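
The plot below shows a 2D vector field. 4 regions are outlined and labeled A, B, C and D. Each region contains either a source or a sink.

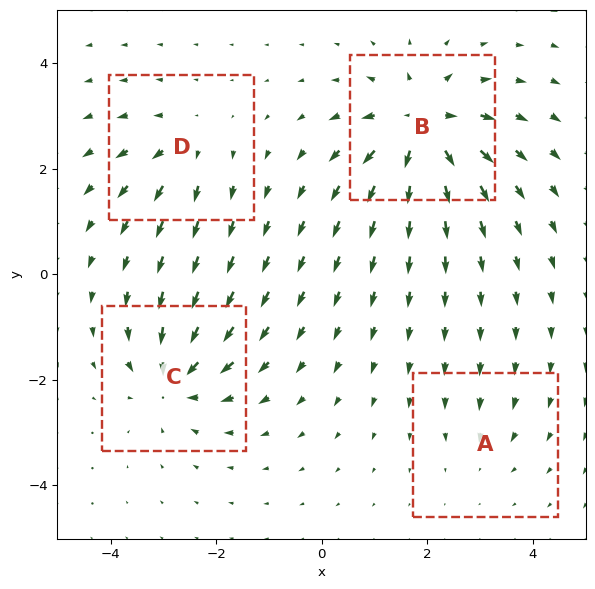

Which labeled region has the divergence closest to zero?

A

Divergence at each region's feature centre — A: about -2, B: about +8, C: about -6, D: about +4. Region A is closest to zero.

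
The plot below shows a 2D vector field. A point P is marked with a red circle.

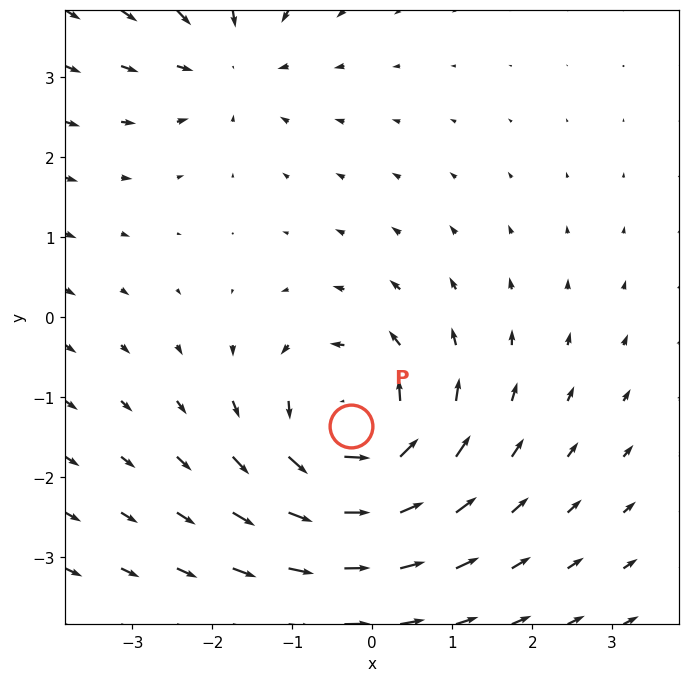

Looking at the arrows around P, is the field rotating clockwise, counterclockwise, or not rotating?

counterclockwise

Near P at (-0.3, -1.4) the arrows circulate counterclockwise. The curl (z-component) there is about +6; positive curl means counterclockwise rotation.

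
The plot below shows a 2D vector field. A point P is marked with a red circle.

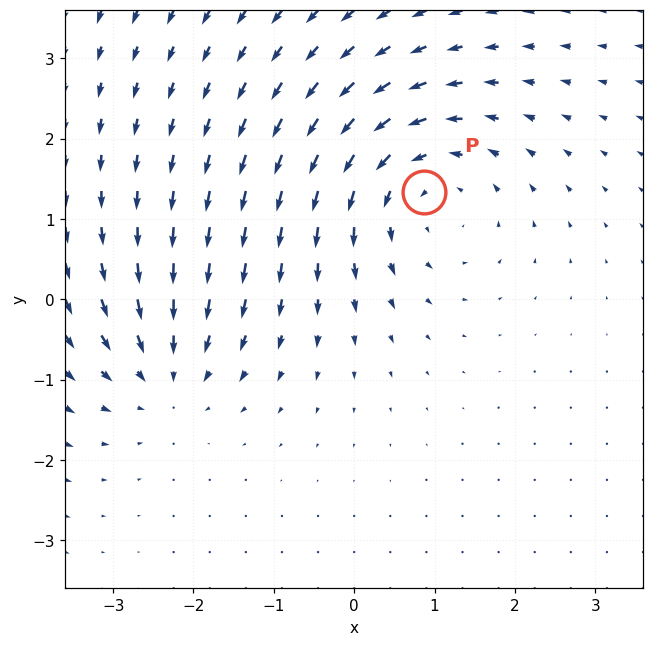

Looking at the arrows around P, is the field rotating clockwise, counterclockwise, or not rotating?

counterclockwise

Near P at (0.9, 1.3) the arrows circulate counterclockwise. The curl (z-component) there is about +4; positive curl means counterclockwise rotation.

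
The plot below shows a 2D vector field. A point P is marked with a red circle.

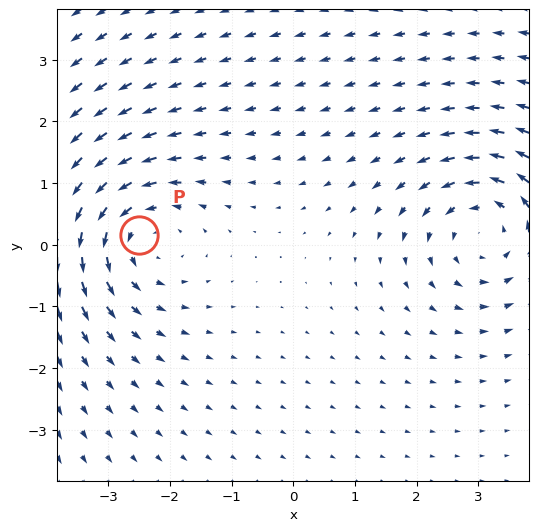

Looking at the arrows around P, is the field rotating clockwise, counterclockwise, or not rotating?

counterclockwise

Near P at (-2.5, 0.2) the arrows circulate counterclockwise. The curl (z-component) there is about +3; positive curl means counterclockwise rotation.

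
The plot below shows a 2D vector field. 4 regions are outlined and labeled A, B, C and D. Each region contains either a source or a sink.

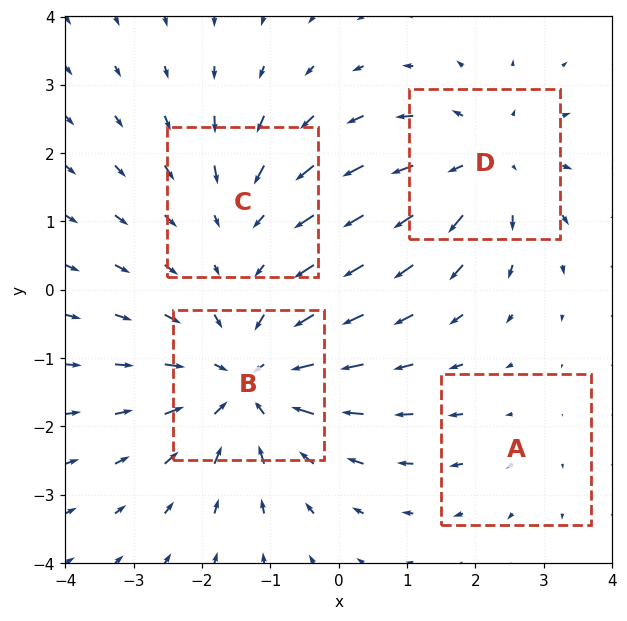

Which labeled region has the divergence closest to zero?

A

Divergence at each region's feature centre — A: about +2, B: about -6, C: about -3, D: about +4. Region A is closest to zero.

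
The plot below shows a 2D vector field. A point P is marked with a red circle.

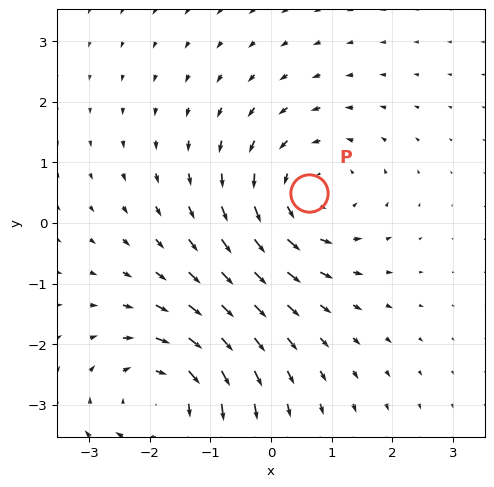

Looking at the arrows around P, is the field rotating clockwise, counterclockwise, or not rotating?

counterclockwise

Near P at (0.6, 0.5) the arrows circulate counterclockwise. The curl (z-component) there is about +3; positive curl means counterclockwise rotation.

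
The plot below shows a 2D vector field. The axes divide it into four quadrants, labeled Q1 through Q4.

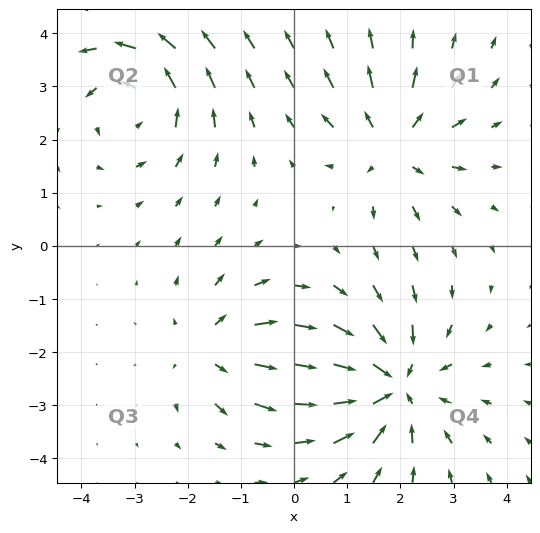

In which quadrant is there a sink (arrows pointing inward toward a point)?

The sink sits at approximately (1.8, -2.6), which lies in quadrant Q4. The divergence there is about -4, negative as expected for a sink.

Q4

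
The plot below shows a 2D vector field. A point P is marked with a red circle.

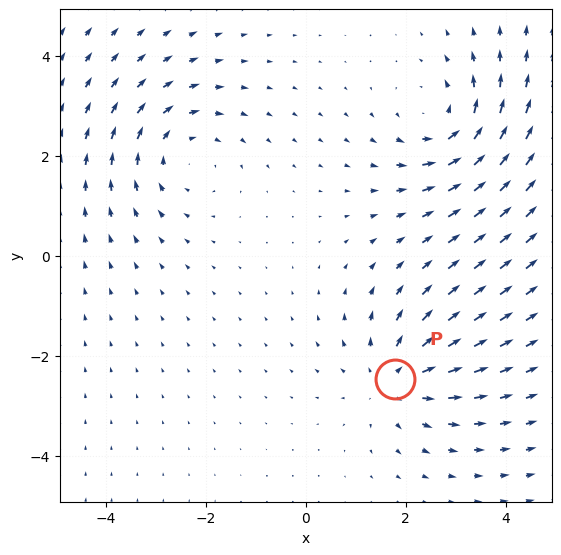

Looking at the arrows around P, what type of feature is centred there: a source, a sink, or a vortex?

At P (1.8, -2.5) the arrows spread outward. Divergence about +3, curl ≈0 — positive divergence with near-zero curl is a source.

source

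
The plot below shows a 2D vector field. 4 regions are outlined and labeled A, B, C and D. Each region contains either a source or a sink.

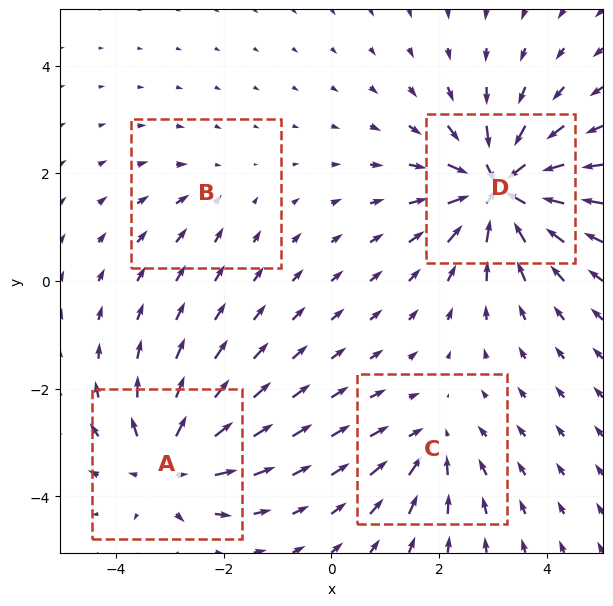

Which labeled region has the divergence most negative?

D

Divergence at each region's feature centre — A: about +6, B: about -2, C: about -4, D: about -9. Region D is most negative.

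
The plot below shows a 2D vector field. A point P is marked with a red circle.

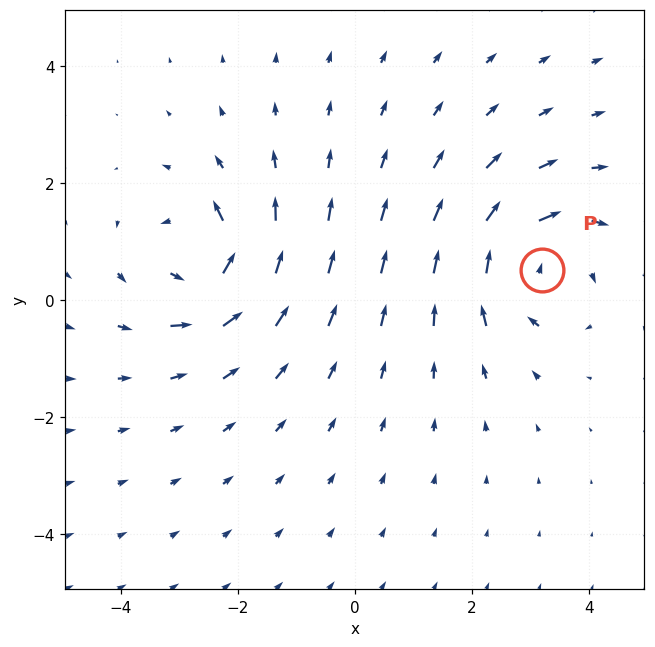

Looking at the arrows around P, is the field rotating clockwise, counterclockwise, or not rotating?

clockwise

Near P at (3.2, 0.5) the arrows circulate clockwise. The curl (z-component) there is about -4; negative curl means clockwise rotation.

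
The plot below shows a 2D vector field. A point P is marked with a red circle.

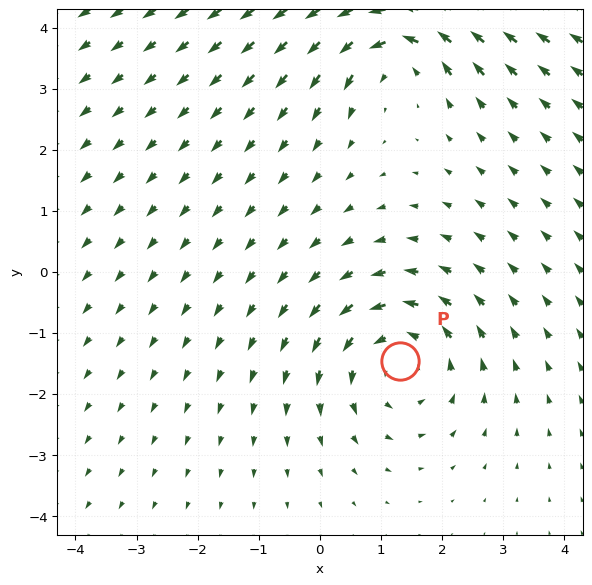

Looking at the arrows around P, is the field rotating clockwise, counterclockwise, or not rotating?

counterclockwise

Near P at (1.3, -1.5) the arrows circulate counterclockwise. The curl (z-component) there is about +3; positive curl means counterclockwise rotation.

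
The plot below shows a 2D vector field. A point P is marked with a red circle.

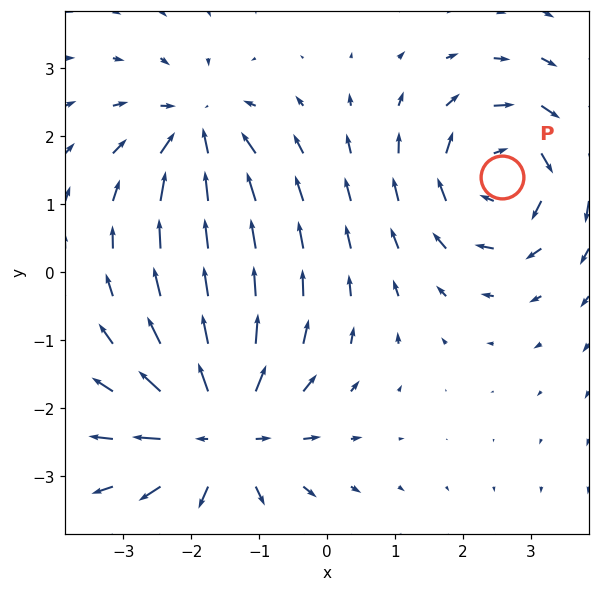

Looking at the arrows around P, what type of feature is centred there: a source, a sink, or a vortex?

At P (2.6, 1.4) the arrows circulate clockwise. Divergence ≈0, curl about -5 — near-zero divergence with nonzero curl is a vortex.

vortex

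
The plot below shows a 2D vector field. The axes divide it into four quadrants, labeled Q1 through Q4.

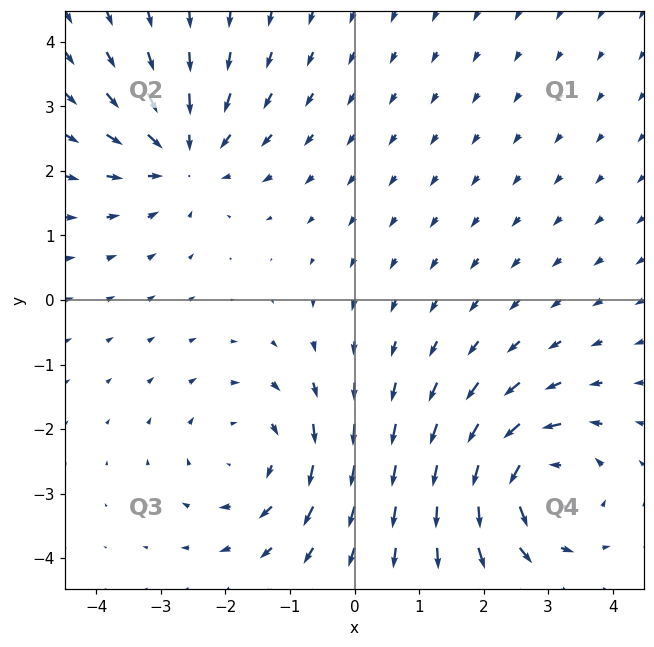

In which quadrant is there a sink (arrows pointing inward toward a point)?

Q2

The sink sits at approximately (-2.6, 2.3), which lies in quadrant Q2. The divergence there is about -5, negative as expected for a sink.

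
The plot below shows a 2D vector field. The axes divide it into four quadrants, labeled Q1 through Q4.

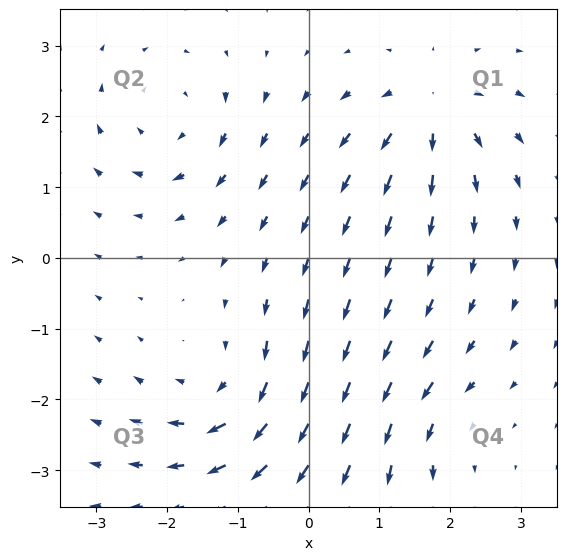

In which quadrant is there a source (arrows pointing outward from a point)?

The source sits at approximately (1.7, 2.1), which lies in quadrant Q1. The divergence there is about +6, positive as expected for a source.

Q1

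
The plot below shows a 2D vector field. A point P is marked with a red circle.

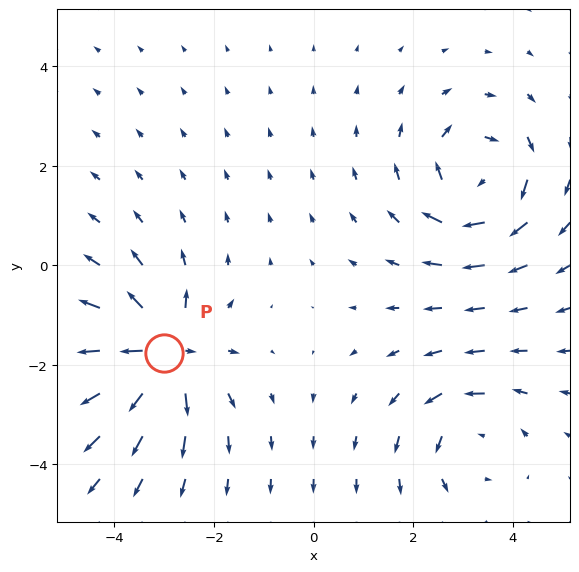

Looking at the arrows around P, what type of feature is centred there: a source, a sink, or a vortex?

At P (-3.0, -1.8) the arrows spread outward. Divergence about +6, curl ≈0 — positive divergence with near-zero curl is a source.

source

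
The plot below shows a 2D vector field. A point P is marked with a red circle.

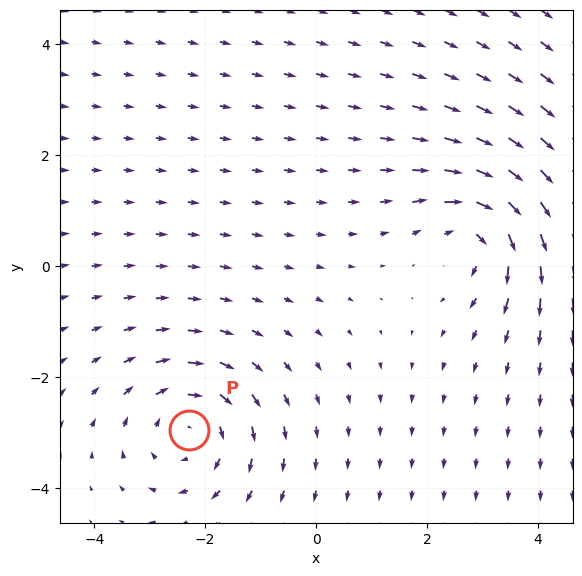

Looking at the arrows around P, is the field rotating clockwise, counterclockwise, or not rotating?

Near P at (-2.3, -2.9) the arrows circulate clockwise. The curl (z-component) there is about -3; negative curl means clockwise rotation.

clockwise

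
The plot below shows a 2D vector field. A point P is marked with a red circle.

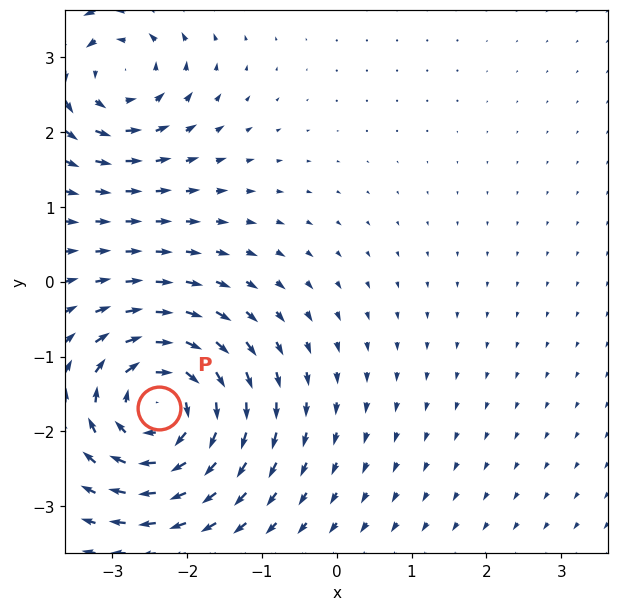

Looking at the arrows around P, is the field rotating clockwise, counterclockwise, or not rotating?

clockwise

Near P at (-2.4, -1.7) the arrows circulate clockwise. The curl (z-component) there is about -6; negative curl means clockwise rotation.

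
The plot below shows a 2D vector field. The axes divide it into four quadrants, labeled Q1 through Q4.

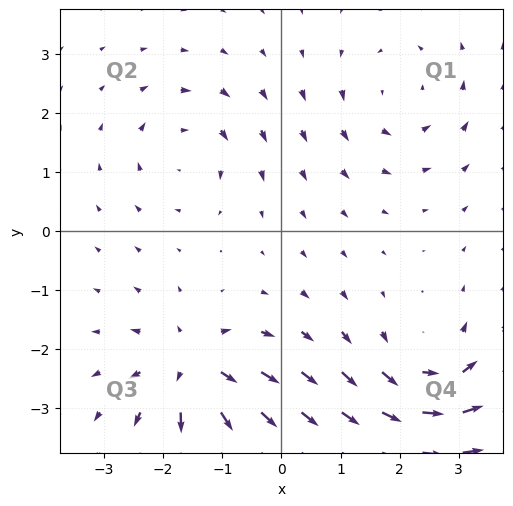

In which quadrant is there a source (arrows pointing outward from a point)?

The source sits at approximately (-1.5, -2.3), which lies in quadrant Q3. The divergence there is about +6, positive as expected for a source.

Q3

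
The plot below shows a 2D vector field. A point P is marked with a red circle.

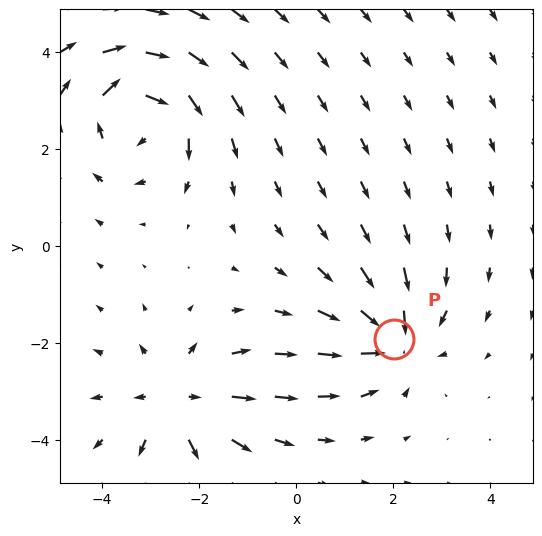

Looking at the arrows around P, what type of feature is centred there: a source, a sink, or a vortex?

At P (2.0, -1.9) the arrows converge inward. Divergence about -4, curl ≈0 — negative divergence with near-zero curl is a sink.

sink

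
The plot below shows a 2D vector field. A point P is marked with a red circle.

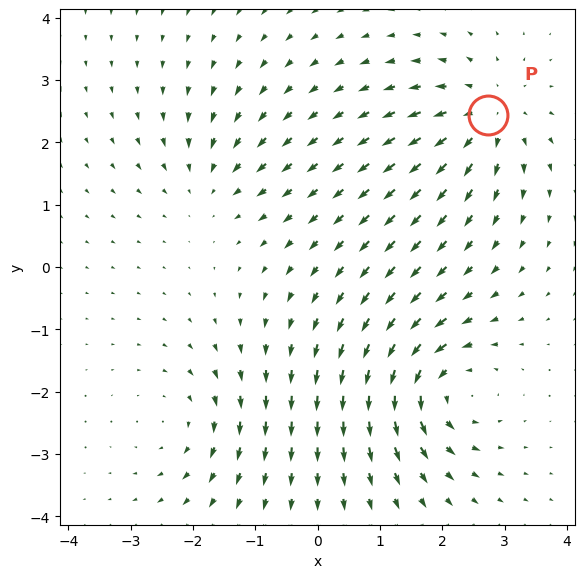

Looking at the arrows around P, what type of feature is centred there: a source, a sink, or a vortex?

At P (2.7, 2.4) the arrows spread outward. Divergence about +5, curl ≈0 — positive divergence with near-zero curl is a source.

source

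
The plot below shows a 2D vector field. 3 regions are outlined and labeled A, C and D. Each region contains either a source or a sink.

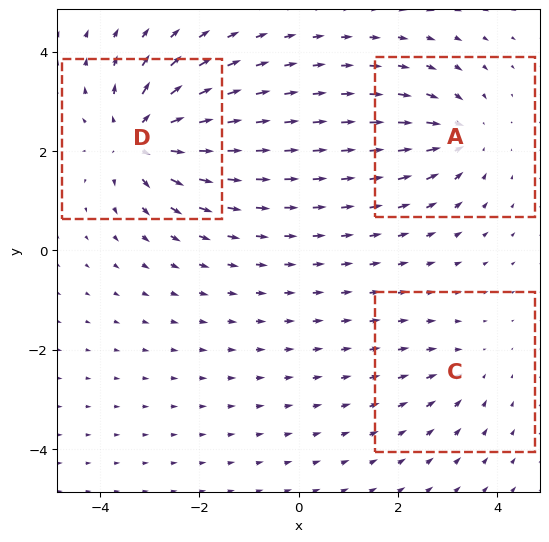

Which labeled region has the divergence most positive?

D

Divergence at each region's feature centre — A: about -4, C: about -2, D: about +5. Region D is most positive.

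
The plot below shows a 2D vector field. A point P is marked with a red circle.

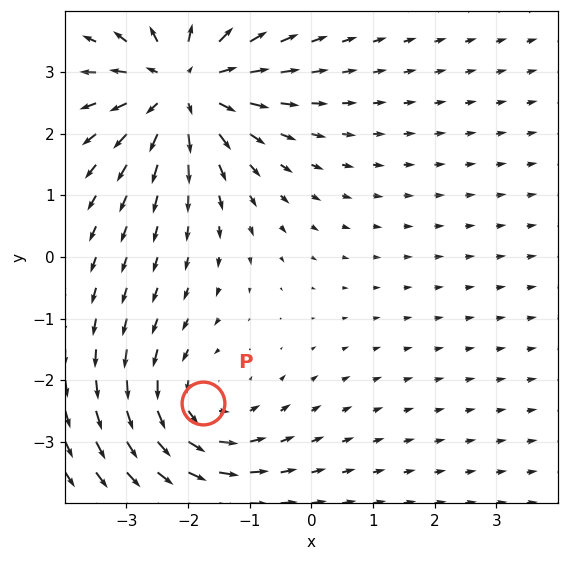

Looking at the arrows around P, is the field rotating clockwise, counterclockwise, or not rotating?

counterclockwise

Near P at (-1.8, -2.4) the arrows circulate counterclockwise. The curl (z-component) there is about +2; positive curl means counterclockwise rotation.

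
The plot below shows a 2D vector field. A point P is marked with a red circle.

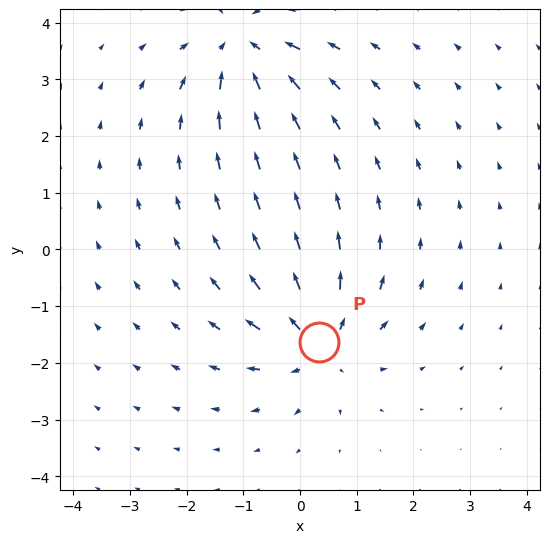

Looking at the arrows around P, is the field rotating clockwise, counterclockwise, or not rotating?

Near P at (0.3, -1.6) the arrows show no circulation. The curl there is ≈0.

not rotating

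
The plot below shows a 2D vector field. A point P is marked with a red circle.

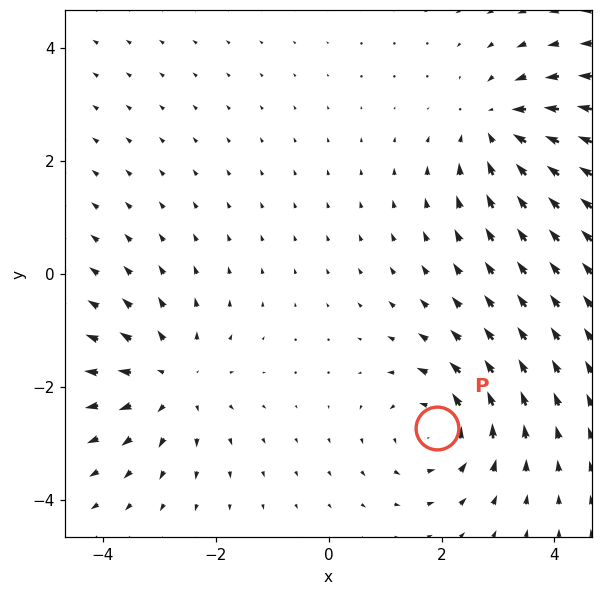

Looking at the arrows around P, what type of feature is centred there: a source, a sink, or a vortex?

At P (1.9, -2.7) the arrows circulate counterclockwise. Divergence ≈0, curl about +3 — near-zero divergence with nonzero curl is a vortex.

vortex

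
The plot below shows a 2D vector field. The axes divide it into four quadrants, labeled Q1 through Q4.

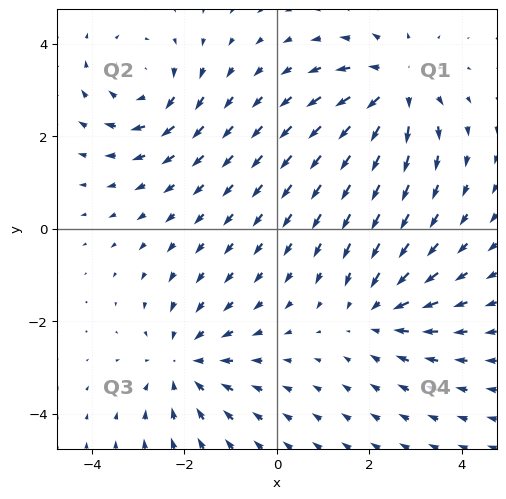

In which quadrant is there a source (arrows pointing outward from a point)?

Q1

The source sits at approximately (2.6, 3.1), which lies in quadrant Q1. The divergence there is about +5, positive as expected for a source.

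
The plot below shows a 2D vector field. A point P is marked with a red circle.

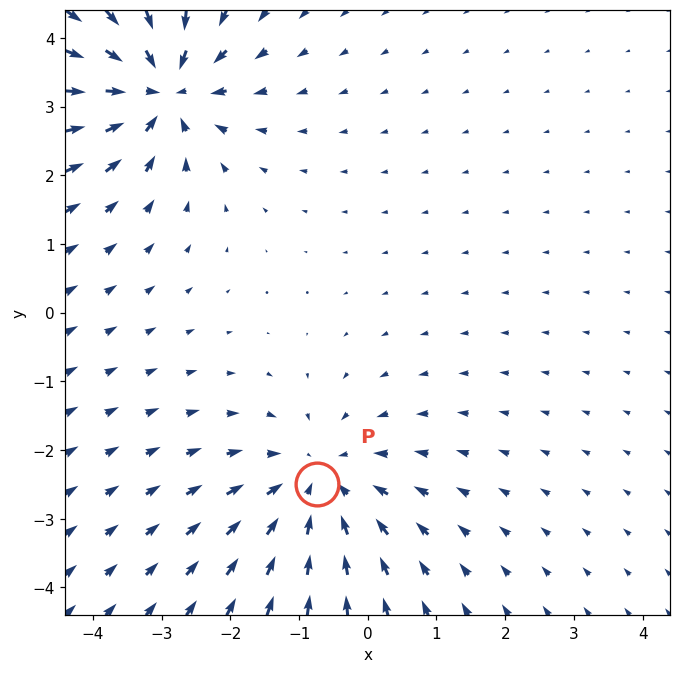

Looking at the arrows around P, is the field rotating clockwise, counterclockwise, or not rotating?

Near P at (-0.7, -2.5) the arrows show no circulation. The curl there is ≈0.

not rotating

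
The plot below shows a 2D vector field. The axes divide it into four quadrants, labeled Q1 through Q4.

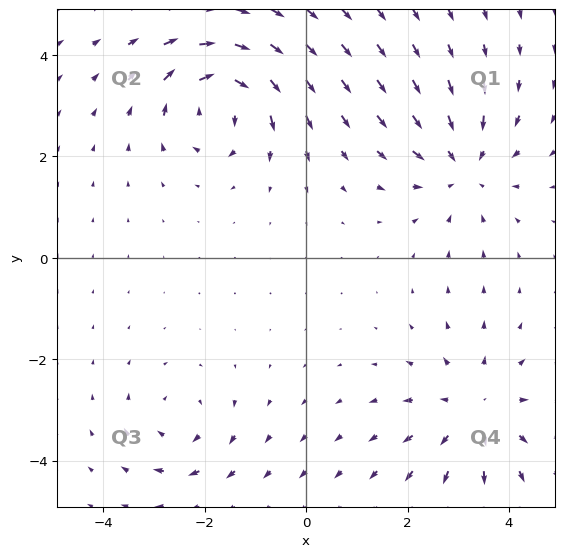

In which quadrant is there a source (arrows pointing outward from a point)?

The source sits at approximately (3.3, -3.0), which lies in quadrant Q4. The divergence there is about +4, positive as expected for a source.

Q4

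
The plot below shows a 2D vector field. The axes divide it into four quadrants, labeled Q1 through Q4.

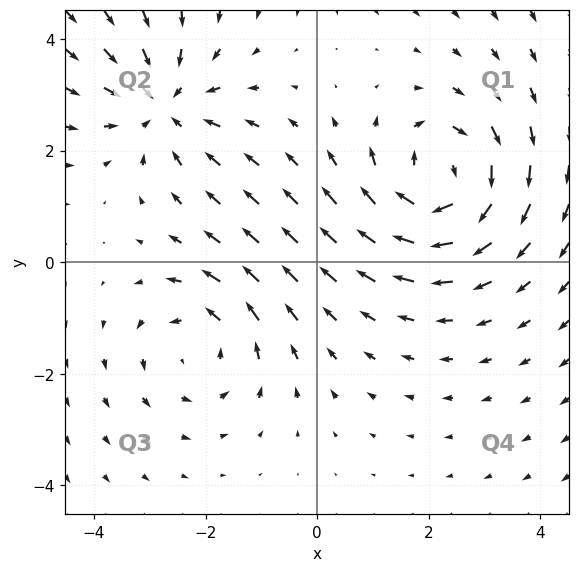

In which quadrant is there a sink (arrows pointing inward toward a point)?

The sink sits at approximately (-2.7, 2.8), which lies in quadrant Q2. The divergence there is about -4, negative as expected for a sink.

Q2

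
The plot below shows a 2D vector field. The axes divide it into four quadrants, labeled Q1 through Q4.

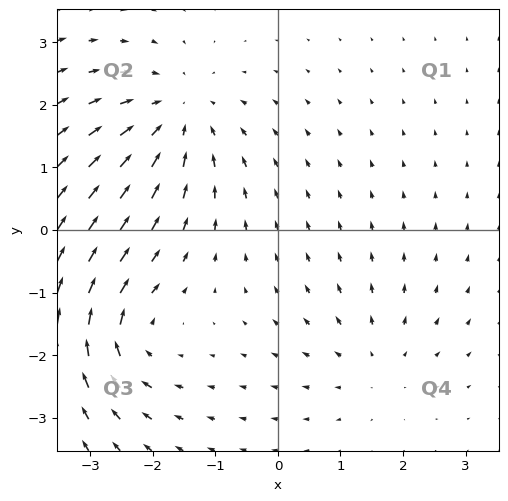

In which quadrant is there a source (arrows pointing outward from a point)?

The source sits at approximately (1.6, -2.1), which lies in quadrant Q4. The divergence there is about +2, positive as expected for a source.

Q4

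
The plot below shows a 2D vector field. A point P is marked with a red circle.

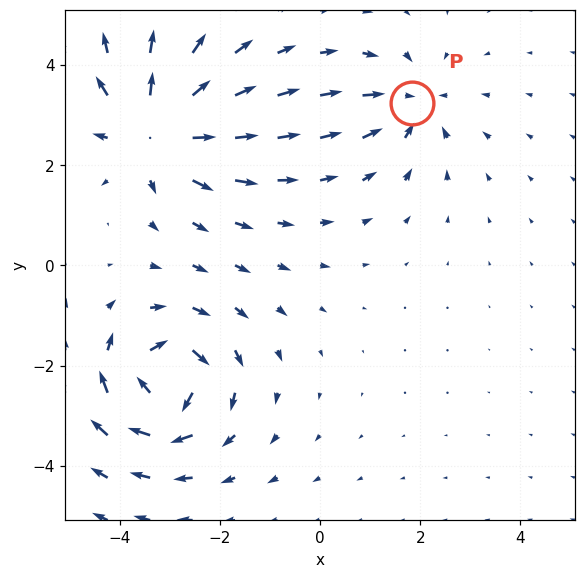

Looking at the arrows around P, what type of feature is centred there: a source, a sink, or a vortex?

At P (1.8, 3.2) the arrows converge inward. Divergence about -3, curl ≈0 — negative divergence with near-zero curl is a sink.

sink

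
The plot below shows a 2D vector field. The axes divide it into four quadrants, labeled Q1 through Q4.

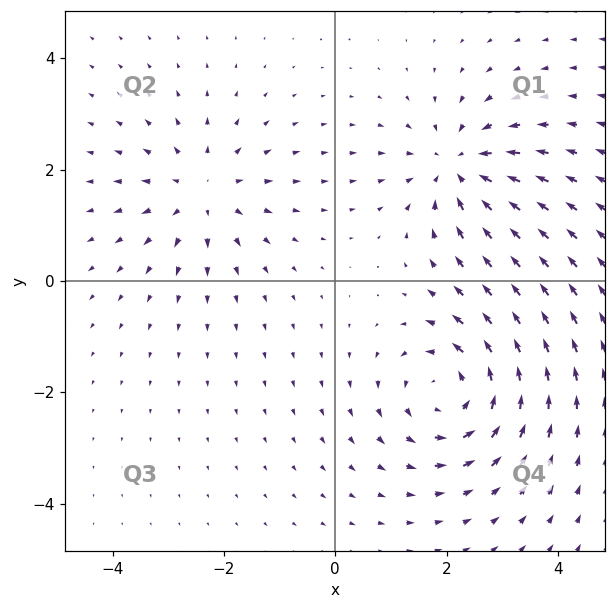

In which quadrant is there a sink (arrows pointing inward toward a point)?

Q1

The sink sits at approximately (2.2, 2.0), which lies in quadrant Q1. The divergence there is about -4, negative as expected for a sink.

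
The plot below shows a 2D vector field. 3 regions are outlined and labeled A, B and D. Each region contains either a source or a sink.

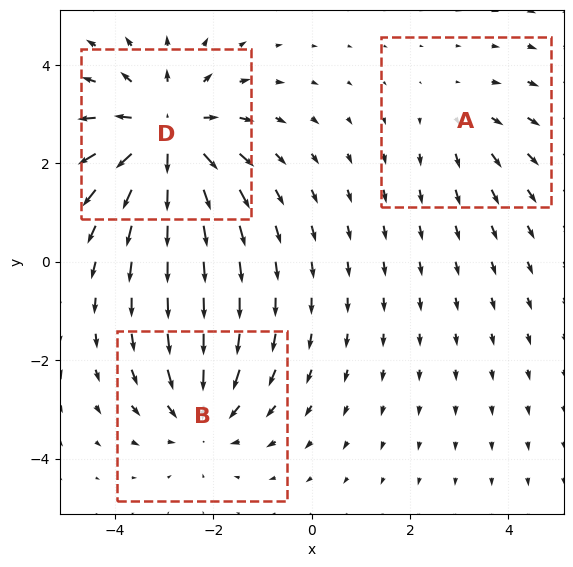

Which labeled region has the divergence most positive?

Divergence at each region's feature centre — A: about +2, B: about -3, D: about +5. Region D is most positive.

D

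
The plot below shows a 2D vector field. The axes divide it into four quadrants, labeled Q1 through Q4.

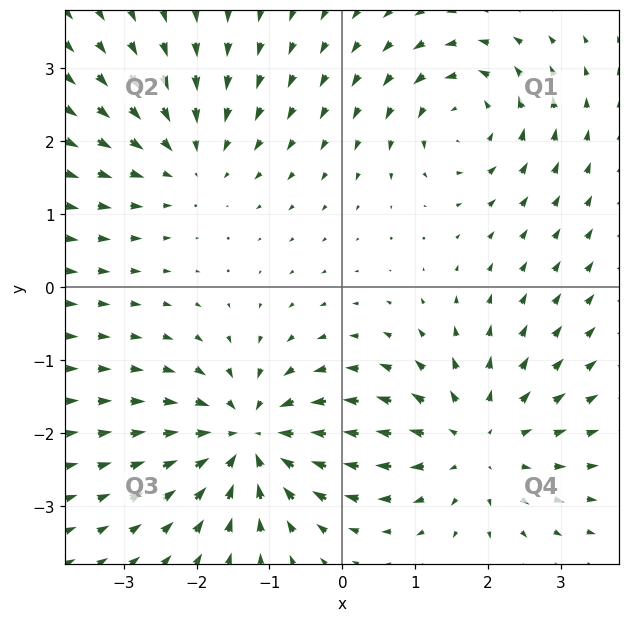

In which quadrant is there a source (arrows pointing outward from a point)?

Q4

The source sits at approximately (1.8, -2.1), which lies in quadrant Q4. The divergence there is about +4, positive as expected for a source.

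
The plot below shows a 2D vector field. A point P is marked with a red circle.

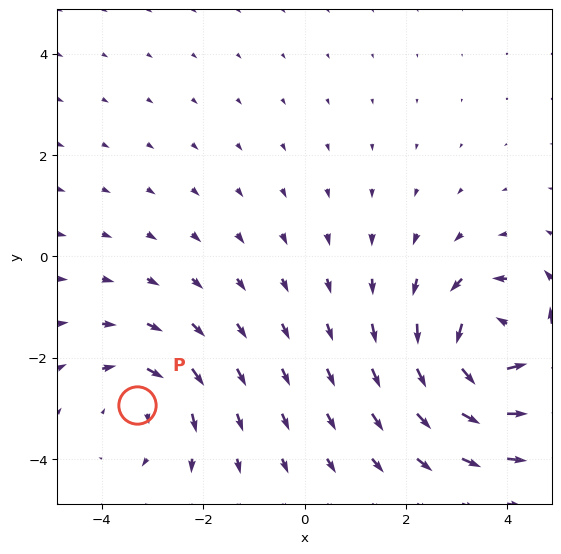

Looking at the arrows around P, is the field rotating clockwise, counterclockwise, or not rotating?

Near P at (-3.3, -2.9) the arrows circulate clockwise. The curl (z-component) there is about -3; negative curl means clockwise rotation.

clockwise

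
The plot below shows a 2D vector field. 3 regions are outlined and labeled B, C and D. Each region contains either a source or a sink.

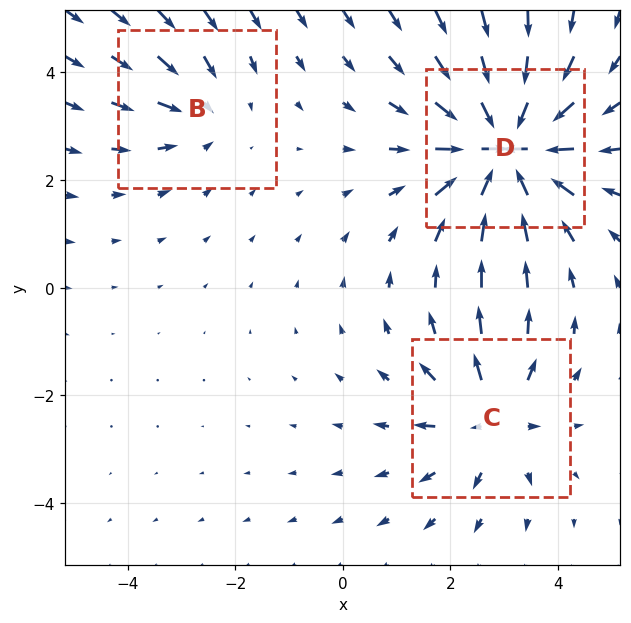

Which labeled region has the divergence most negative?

Divergence at each region's feature centre — B: about -2, C: about +3, D: about -6. Region D is most negative.

D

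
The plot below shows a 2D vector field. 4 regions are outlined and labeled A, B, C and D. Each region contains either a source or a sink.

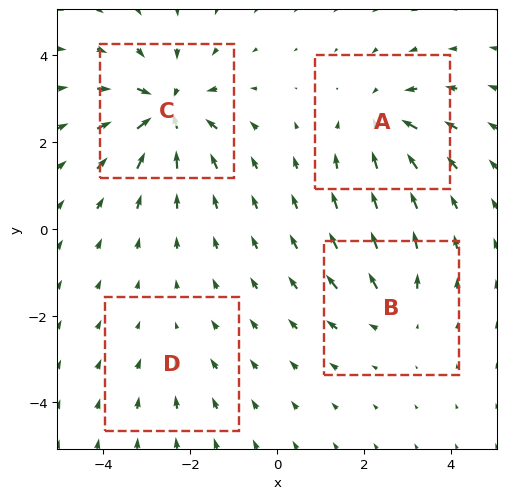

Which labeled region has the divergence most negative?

C

Divergence at each region's feature centre — A: about -5, B: about +4, C: about -8, D: about -2. Region C is most negative.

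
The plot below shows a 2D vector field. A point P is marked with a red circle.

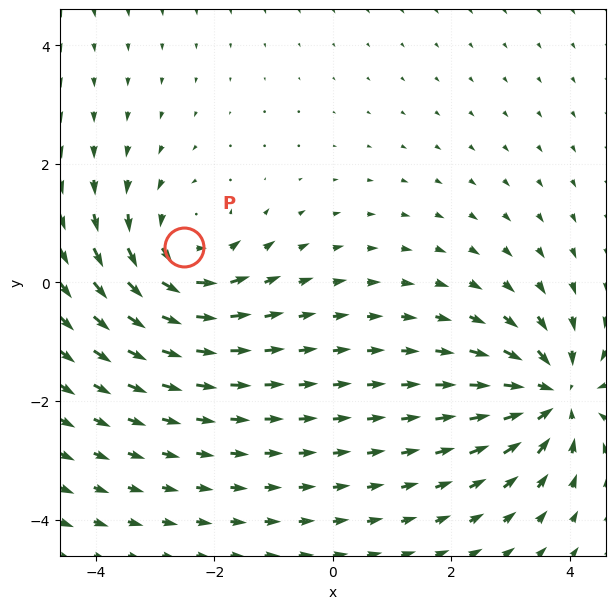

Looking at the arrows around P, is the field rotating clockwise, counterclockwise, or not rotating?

Near P at (-2.5, 0.6) the arrows circulate counterclockwise. The curl (z-component) there is about +3; positive curl means counterclockwise rotation.

counterclockwise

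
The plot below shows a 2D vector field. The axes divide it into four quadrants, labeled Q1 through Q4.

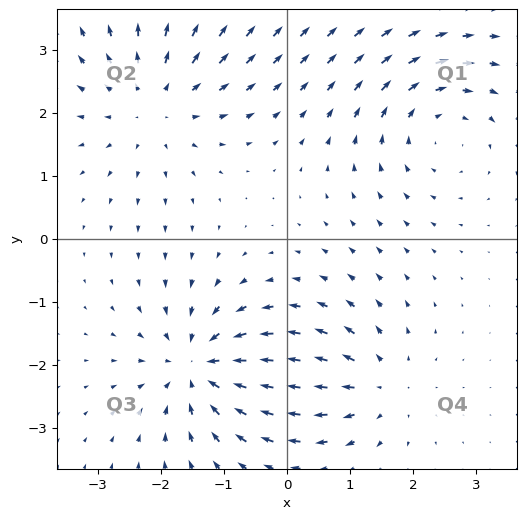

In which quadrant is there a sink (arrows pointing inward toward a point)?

Q3

The sink sits at approximately (-1.4, -2.0), which lies in quadrant Q3. The divergence there is about -6, negative as expected for a sink.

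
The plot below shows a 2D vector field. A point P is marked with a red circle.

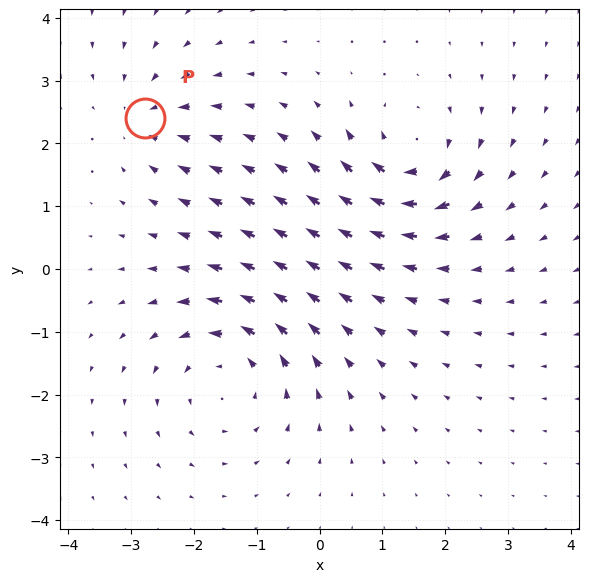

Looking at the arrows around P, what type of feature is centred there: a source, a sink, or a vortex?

At P (-2.8, 2.4) the arrows converge inward. Divergence about -3, curl ≈0 — negative divergence with near-zero curl is a sink.

sink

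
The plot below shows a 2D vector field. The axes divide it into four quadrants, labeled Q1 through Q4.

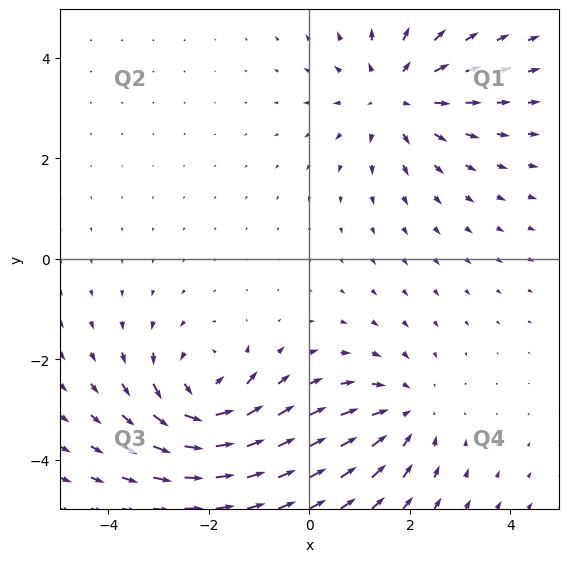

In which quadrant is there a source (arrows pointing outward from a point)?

Q1

The source sits at approximately (1.7, 3.3), which lies in quadrant Q1. The divergence there is about +3, positive as expected for a source.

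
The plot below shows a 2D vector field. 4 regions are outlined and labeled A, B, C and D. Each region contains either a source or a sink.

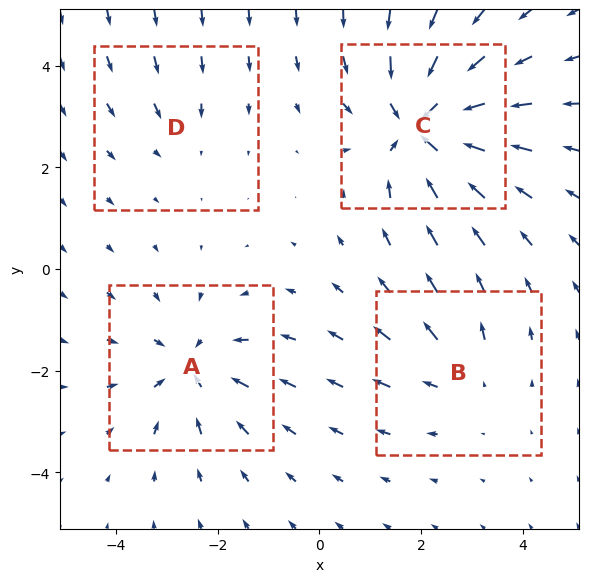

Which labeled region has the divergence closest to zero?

Divergence at each region's feature centre — A: about -5, B: about +3, C: about -7, D: about -2. Region D is closest to zero.

D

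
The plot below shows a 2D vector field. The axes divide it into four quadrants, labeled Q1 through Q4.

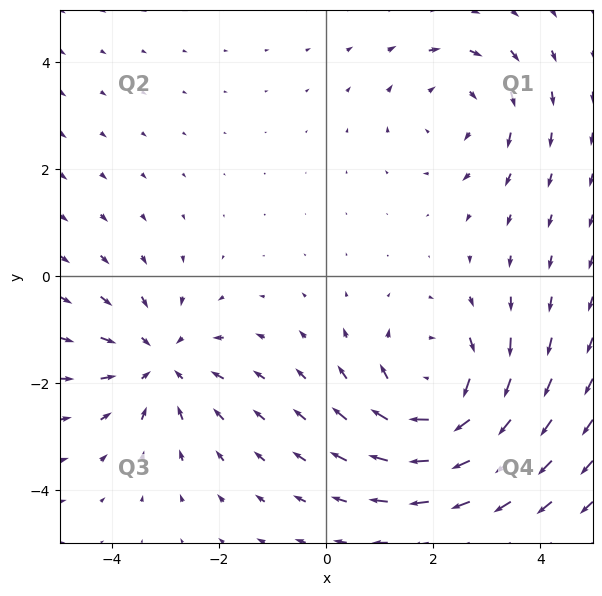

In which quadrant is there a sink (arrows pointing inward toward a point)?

The sink sits at approximately (-3.1, -1.6), which lies in quadrant Q3. The divergence there is about -3, negative as expected for a sink.

Q3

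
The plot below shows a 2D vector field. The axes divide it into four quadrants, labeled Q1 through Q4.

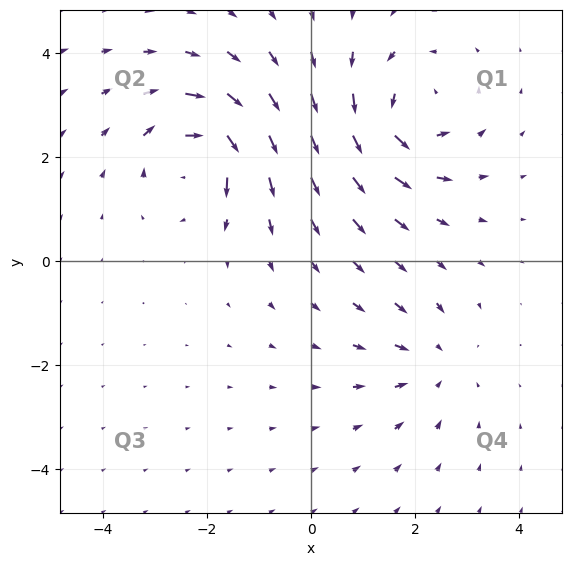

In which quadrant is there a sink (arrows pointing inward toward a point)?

Q4

The sink sits at approximately (2.4, -2.0), which lies in quadrant Q4. The divergence there is about -2, negative as expected for a sink.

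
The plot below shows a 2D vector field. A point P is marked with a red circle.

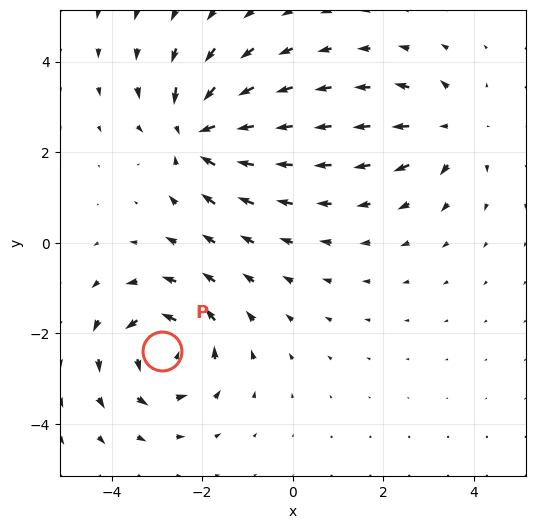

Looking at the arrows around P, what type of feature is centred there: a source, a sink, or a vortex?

vortex

At P (-2.9, -2.4) the arrows circulate counterclockwise. Divergence ≈0, curl about +5 — near-zero divergence with nonzero curl is a vortex.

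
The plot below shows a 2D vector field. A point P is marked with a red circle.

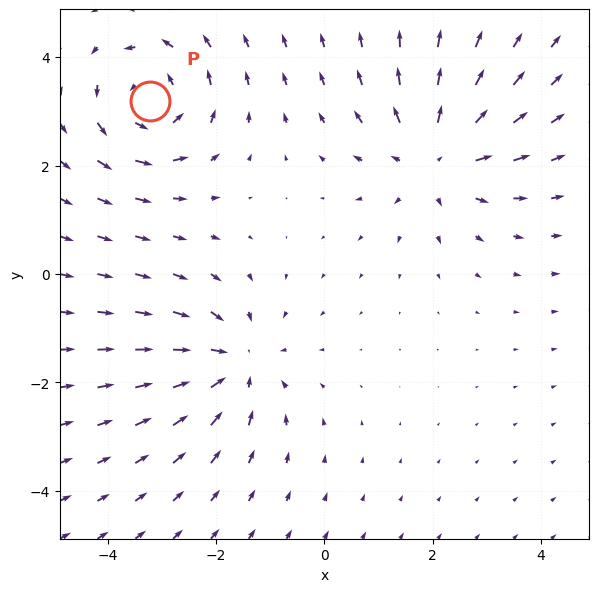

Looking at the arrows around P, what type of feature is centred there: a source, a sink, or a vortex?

vortex

At P (-3.2, 3.2) the arrows circulate counterclockwise. Divergence ≈0, curl about +5 — near-zero divergence with nonzero curl is a vortex.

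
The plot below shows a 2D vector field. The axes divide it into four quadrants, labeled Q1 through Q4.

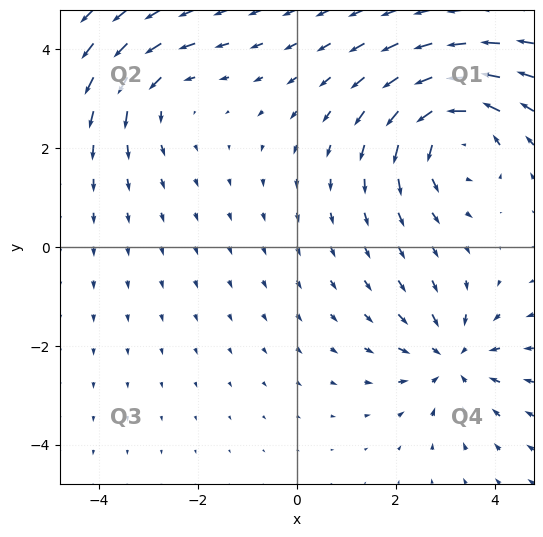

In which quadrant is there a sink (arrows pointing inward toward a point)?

The sink sits at approximately (3.1, -2.3), which lies in quadrant Q4. The divergence there is about -3, negative as expected for a sink.

Q4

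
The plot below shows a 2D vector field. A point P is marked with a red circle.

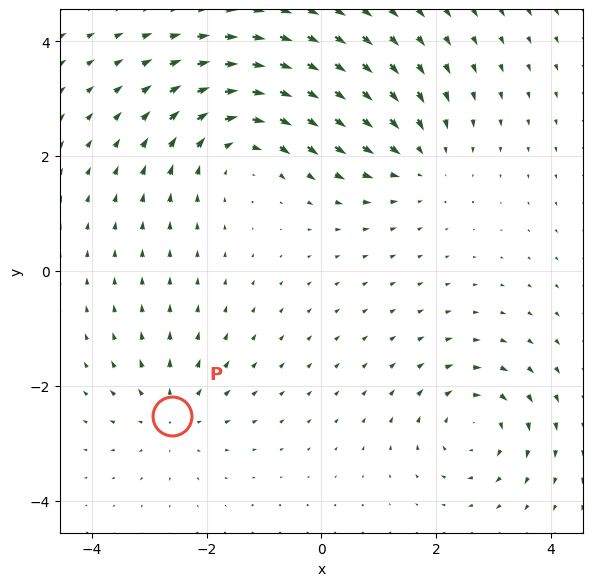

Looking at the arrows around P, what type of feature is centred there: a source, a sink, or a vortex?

At P (-2.6, -2.5) the arrows spread outward. Divergence about +3, curl ≈0 — positive divergence with near-zero curl is a source.

source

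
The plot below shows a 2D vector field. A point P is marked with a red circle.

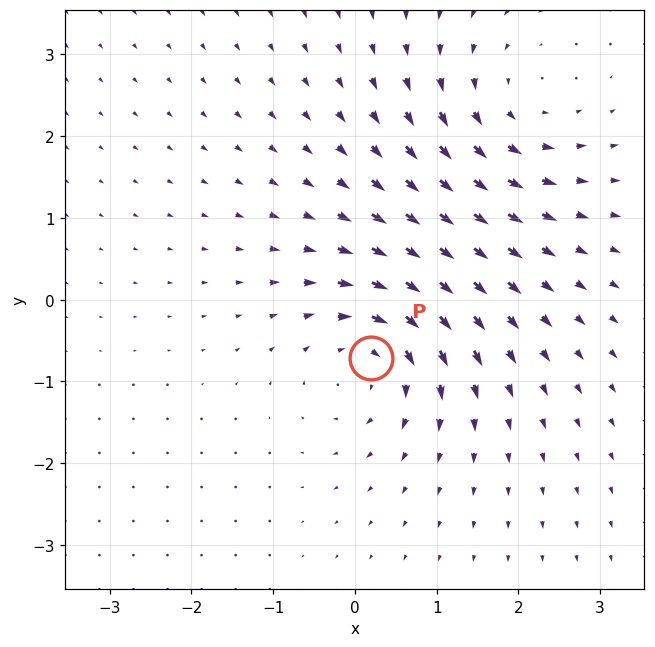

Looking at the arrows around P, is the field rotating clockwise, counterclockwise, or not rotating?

clockwise

Near P at (0.2, -0.7) the arrows circulate clockwise. The curl (z-component) there is about -3; negative curl means clockwise rotation.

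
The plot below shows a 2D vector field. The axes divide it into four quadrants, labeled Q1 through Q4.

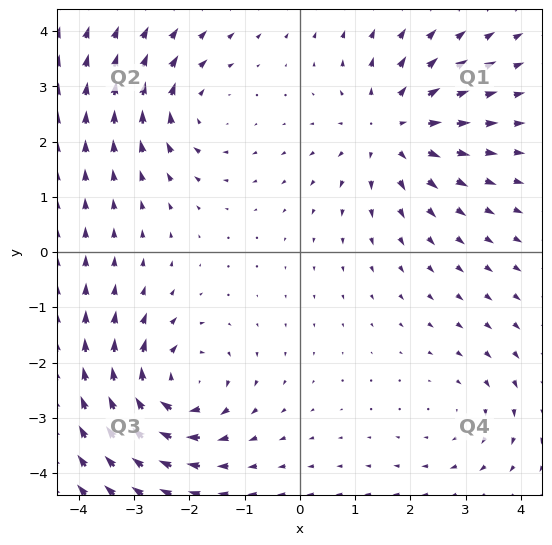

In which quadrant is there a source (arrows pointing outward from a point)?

The source sits at approximately (1.7, 2.2), which lies in quadrant Q1. The divergence there is about +5, positive as expected for a source.

Q1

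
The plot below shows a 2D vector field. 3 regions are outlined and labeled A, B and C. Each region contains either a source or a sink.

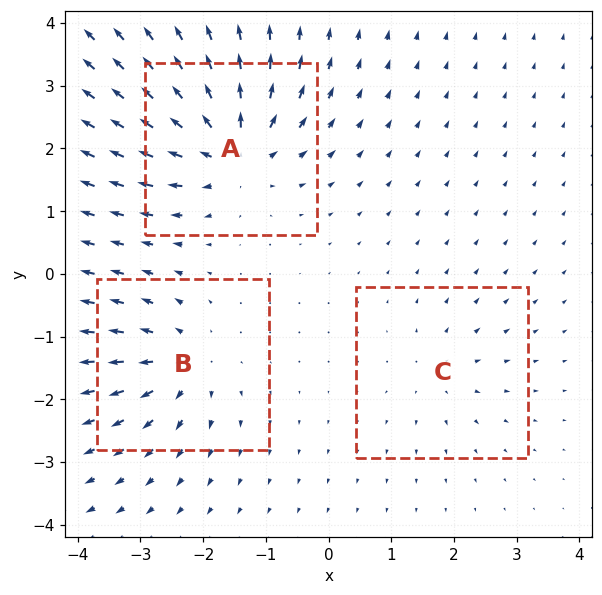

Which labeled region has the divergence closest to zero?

C

Divergence at each region's feature centre — A: about +6, B: about +4, C: about +3. Region C is closest to zero.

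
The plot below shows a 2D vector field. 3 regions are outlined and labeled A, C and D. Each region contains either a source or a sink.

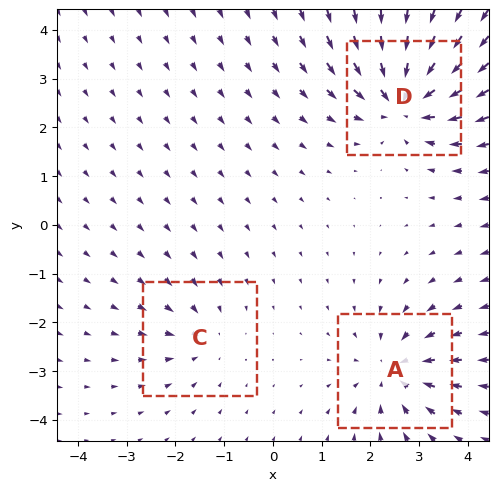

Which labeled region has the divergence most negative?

D

Divergence at each region's feature centre — A: about -4, C: about -2, D: about -5. Region D is most negative.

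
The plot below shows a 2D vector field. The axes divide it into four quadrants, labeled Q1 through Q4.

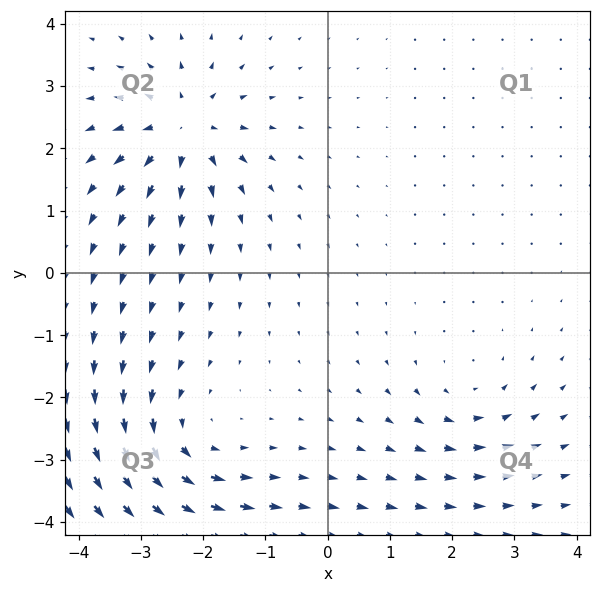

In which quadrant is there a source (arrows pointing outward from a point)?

The source sits at approximately (-2.3, 2.3), which lies in quadrant Q2. The divergence there is about +6, positive as expected for a source.

Q2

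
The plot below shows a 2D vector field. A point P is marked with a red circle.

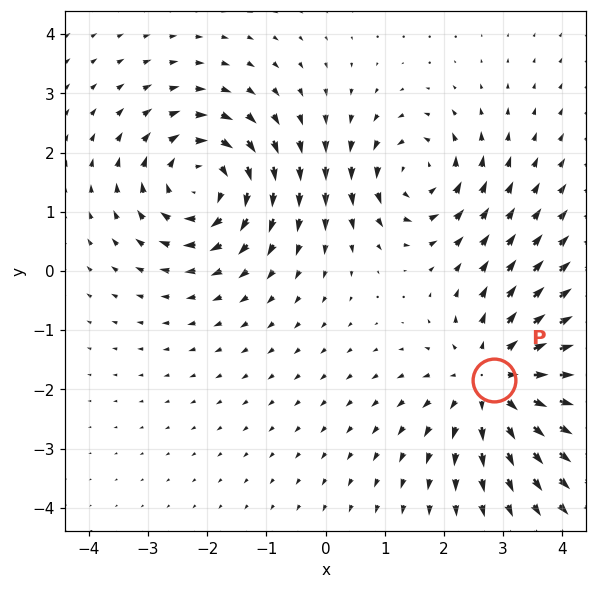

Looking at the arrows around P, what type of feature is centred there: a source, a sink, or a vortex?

At P (2.9, -1.8) the arrows spread outward. Divergence about +4, curl ≈0 — positive divergence with near-zero curl is a source.

source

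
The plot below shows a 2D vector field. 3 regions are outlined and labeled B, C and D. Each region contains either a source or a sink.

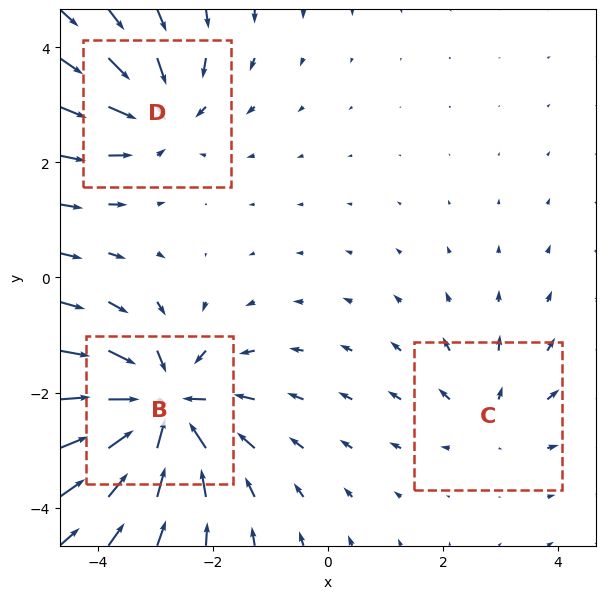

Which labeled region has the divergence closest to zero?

C

Divergence at each region's feature centre — B: about -6, C: about +2, D: about -4. Region C is closest to zero.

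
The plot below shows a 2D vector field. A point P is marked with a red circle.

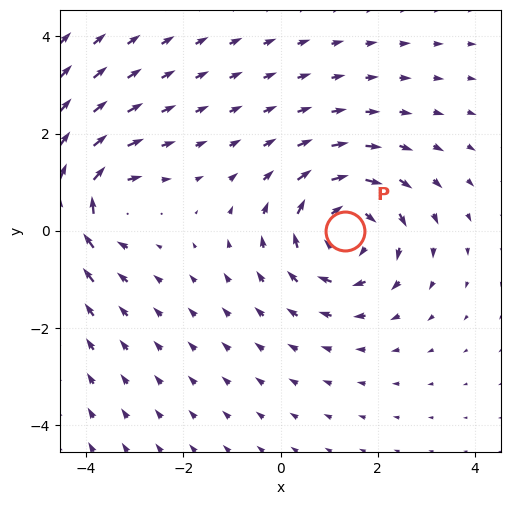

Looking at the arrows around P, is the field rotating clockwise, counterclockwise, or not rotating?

clockwise

Near P at (1.3, -0.0) the arrows circulate clockwise. The curl (z-component) there is about -5; negative curl means clockwise rotation.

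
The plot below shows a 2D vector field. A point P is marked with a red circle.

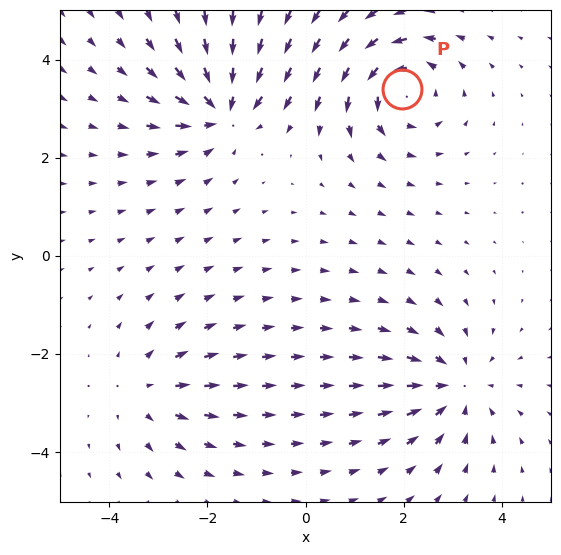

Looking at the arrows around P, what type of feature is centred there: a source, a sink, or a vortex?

At P (2.0, 3.4) the arrows circulate counterclockwise. Divergence ≈0, curl about +6 — near-zero divergence with nonzero curl is a vortex.

vortex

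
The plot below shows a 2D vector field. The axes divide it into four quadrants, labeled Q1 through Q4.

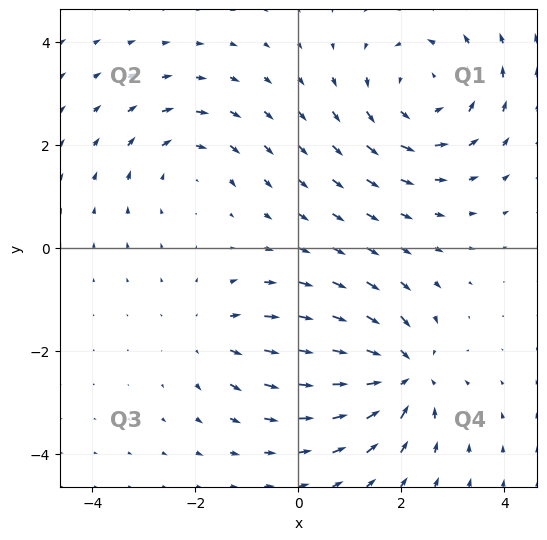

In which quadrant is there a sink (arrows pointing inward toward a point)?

The sink sits at approximately (2.0, -2.5), which lies in quadrant Q4. The divergence there is about -5, negative as expected for a sink.

Q4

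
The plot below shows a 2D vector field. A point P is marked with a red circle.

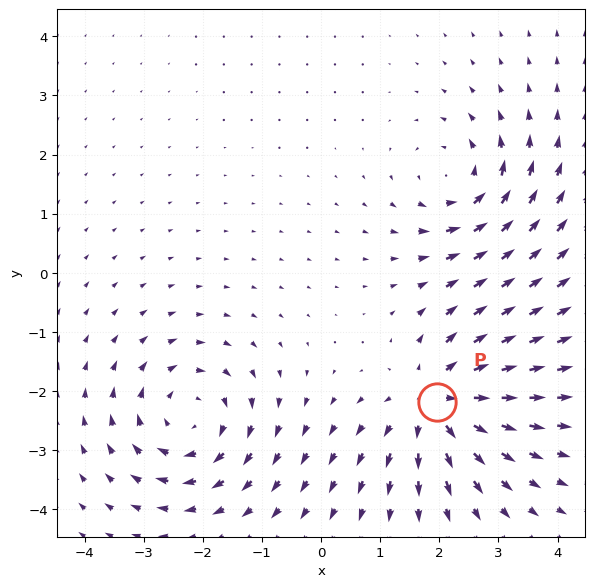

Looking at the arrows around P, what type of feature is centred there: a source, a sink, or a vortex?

source

At P (2.0, -2.2) the arrows spread outward. Divergence about +5, curl ≈0 — positive divergence with near-zero curl is a source.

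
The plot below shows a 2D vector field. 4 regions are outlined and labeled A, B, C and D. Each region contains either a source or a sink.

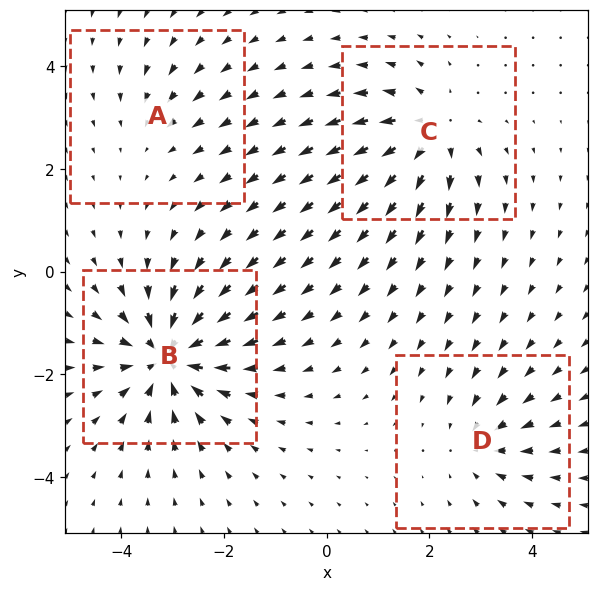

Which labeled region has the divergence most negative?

Divergence at each region's feature centre — A: about -2, B: about -7, C: about +5, D: about -3. Region B is most negative.

B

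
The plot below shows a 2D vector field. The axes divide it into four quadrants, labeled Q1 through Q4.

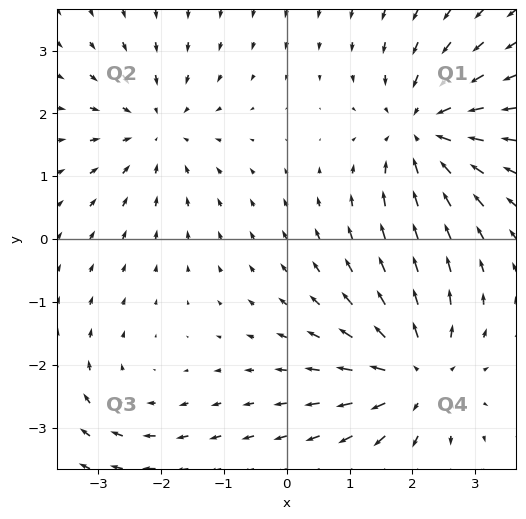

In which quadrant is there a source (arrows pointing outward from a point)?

The source sits at approximately (2.1, -2.2), which lies in quadrant Q4. The divergence there is about +5, positive as expected for a source.

Q4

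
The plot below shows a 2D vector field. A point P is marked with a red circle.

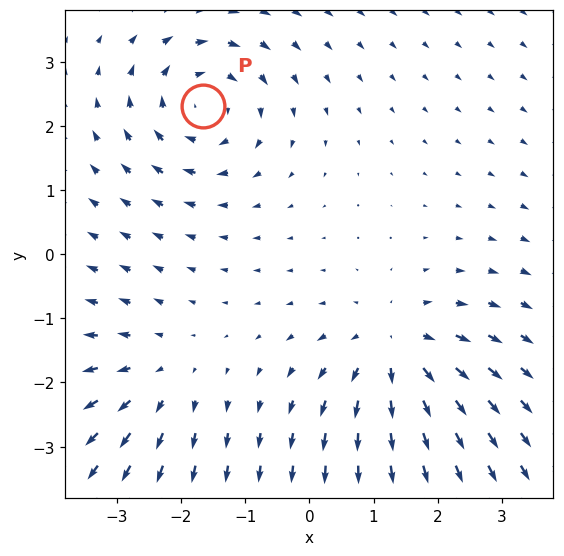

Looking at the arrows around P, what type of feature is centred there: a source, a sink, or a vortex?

vortex

At P (-1.7, 2.3) the arrows circulate clockwise. Divergence ≈0, curl about -4 — near-zero divergence with nonzero curl is a vortex.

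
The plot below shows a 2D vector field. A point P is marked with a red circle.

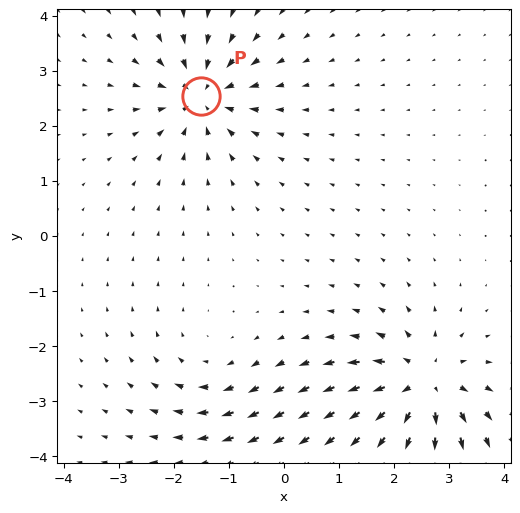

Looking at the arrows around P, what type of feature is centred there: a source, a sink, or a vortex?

At P (-1.5, 2.5) the arrows converge inward. Divergence about -5, curl ≈0 — negative divergence with near-zero curl is a sink.

sink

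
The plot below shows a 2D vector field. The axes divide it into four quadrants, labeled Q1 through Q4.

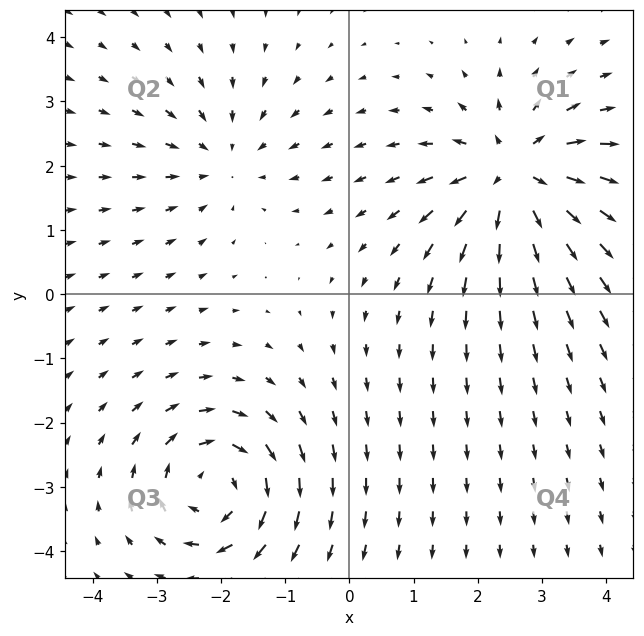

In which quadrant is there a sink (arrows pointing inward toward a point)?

Q2

The sink sits at approximately (-2.0, 2.1), which lies in quadrant Q2. The divergence there is about -3, negative as expected for a sink.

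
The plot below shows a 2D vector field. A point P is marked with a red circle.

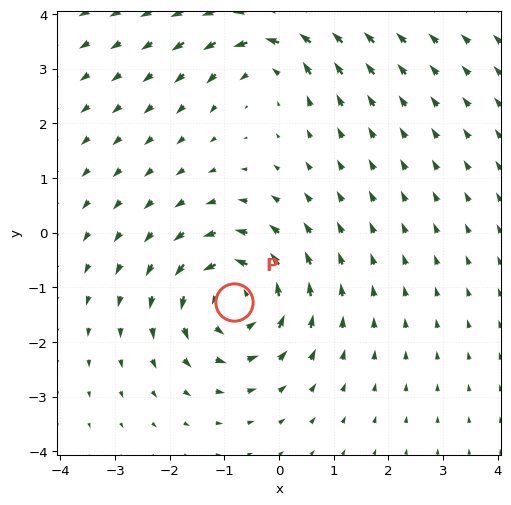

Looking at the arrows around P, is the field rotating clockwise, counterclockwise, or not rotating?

counterclockwise

Near P at (-0.8, -1.3) the arrows circulate counterclockwise. The curl (z-component) there is about +5; positive curl means counterclockwise rotation.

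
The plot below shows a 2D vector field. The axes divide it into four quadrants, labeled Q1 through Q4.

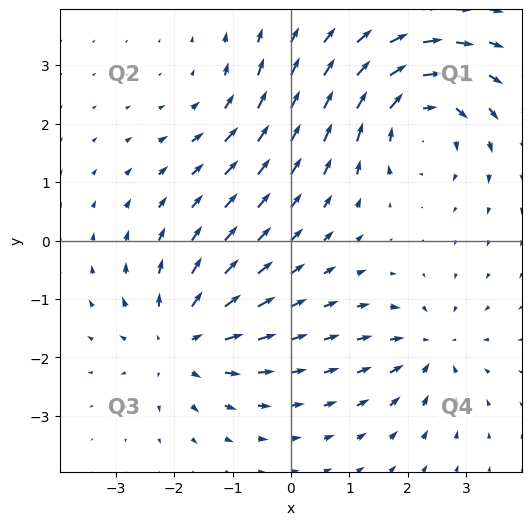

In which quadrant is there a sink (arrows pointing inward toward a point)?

Q4

The sink sits at approximately (2.4, -1.8), which lies in quadrant Q4. The divergence there is about -4, negative as expected for a sink.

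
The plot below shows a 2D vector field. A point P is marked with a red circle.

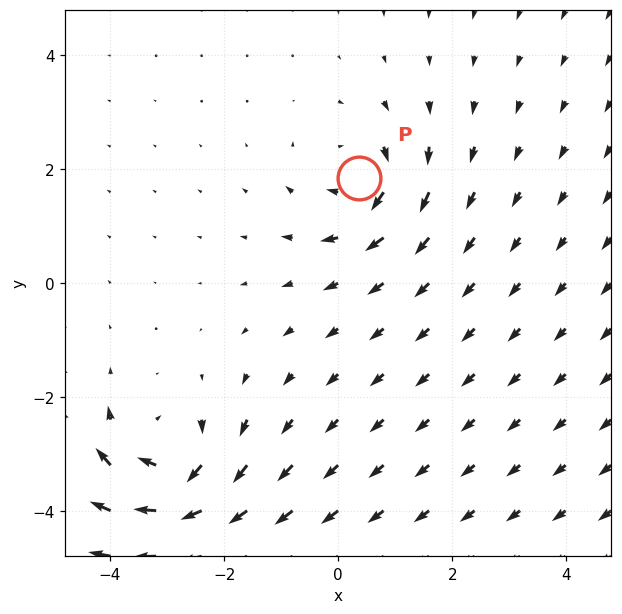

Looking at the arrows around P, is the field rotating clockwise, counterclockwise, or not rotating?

clockwise

Near P at (0.4, 1.8) the arrows circulate clockwise. The curl (z-component) there is about -4; negative curl means clockwise rotation.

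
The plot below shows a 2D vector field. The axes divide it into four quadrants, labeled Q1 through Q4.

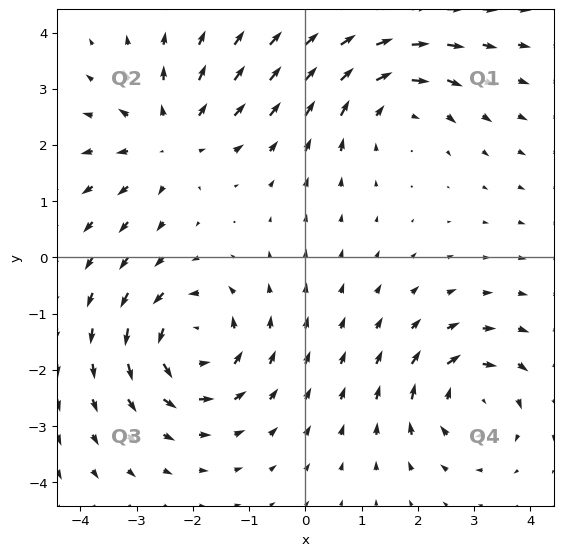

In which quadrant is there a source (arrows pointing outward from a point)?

The source sits at approximately (-2.4, 2.1), which lies in quadrant Q2. The divergence there is about +4, positive as expected for a source.

Q2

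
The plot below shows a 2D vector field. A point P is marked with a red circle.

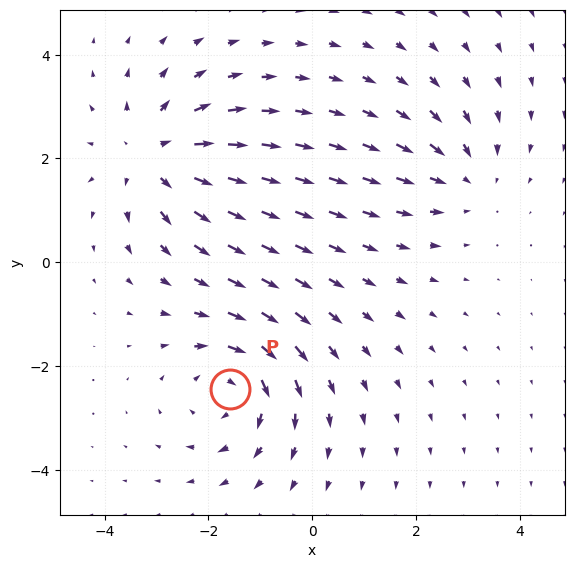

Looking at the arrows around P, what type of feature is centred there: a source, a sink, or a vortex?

At P (-1.6, -2.4) the arrows circulate clockwise. Divergence ≈0, curl about -5 — near-zero divergence with nonzero curl is a vortex.

vortex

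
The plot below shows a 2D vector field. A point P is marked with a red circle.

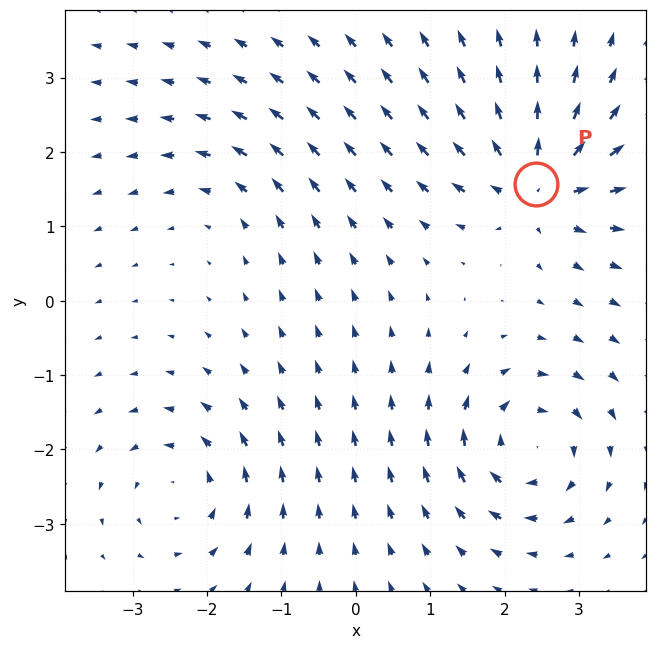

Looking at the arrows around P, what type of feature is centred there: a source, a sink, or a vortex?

source

At P (2.4, 1.6) the arrows spread outward. Divergence about +6, curl ≈0 — positive divergence with near-zero curl is a source.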